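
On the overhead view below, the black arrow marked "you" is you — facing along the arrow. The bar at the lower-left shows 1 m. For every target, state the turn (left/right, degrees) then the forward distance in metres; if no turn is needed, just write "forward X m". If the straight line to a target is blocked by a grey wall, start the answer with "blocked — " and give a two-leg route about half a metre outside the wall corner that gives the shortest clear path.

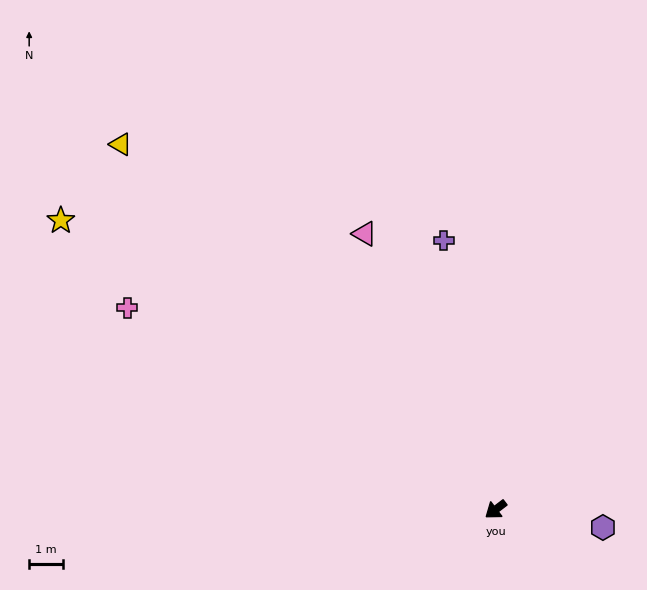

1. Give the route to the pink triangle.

turn right 102°, forward 9.1 m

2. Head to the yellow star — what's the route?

turn right 71°, forward 15.5 m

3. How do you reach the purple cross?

turn right 116°, forward 8.2 m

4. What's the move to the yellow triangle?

turn right 82°, forward 15.6 m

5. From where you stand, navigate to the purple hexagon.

turn left 133°, forward 3.2 m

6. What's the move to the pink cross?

turn right 66°, forward 12.5 m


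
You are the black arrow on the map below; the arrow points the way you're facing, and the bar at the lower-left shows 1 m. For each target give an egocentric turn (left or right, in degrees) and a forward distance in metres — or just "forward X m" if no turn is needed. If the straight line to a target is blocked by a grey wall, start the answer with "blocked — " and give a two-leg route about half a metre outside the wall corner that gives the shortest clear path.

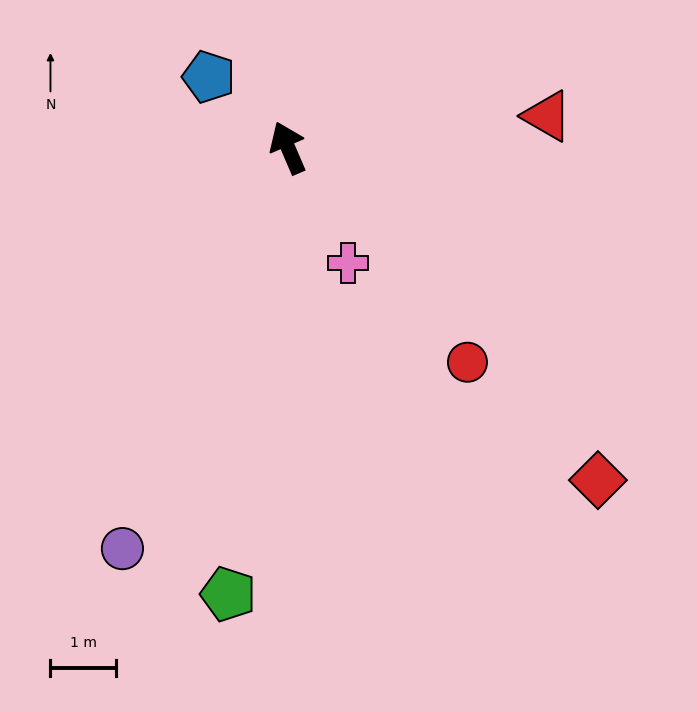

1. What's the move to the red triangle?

turn right 106°, forward 4.0 m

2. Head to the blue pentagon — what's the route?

turn left 25°, forward 1.6 m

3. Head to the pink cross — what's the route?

turn right 176°, forward 2.0 m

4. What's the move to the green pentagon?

turn left 149°, forward 6.9 m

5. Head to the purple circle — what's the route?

turn left 134°, forward 6.6 m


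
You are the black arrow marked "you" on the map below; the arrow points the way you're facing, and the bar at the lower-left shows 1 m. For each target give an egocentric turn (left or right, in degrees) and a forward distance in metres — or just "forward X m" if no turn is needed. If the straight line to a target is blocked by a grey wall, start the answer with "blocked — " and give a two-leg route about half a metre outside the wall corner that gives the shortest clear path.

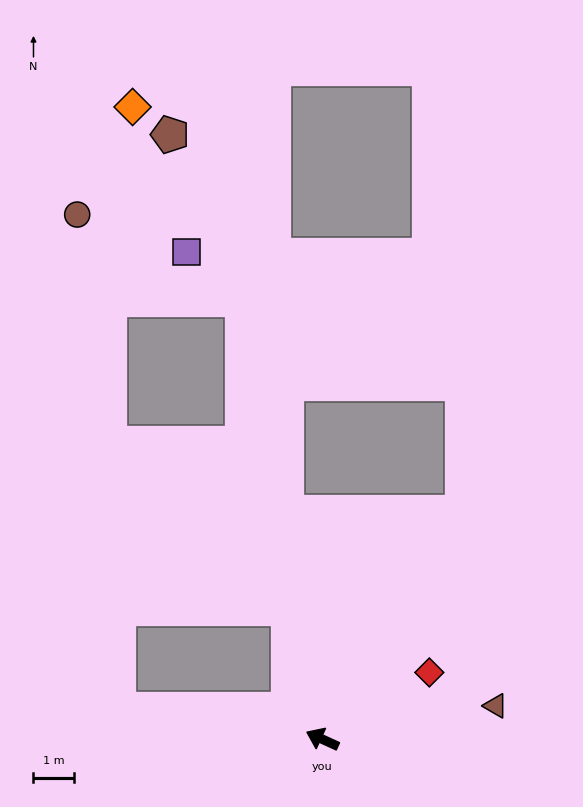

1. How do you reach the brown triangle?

turn right 145°, forward 4.3 m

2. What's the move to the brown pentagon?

blocked — turn right 55°, forward 11.0 m, then turn left 13°, forward 4.4 m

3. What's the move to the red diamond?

turn right 123°, forward 3.1 m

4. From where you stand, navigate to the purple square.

blocked — turn right 55°, forward 11.0 m, then turn left 39°, forward 1.8 m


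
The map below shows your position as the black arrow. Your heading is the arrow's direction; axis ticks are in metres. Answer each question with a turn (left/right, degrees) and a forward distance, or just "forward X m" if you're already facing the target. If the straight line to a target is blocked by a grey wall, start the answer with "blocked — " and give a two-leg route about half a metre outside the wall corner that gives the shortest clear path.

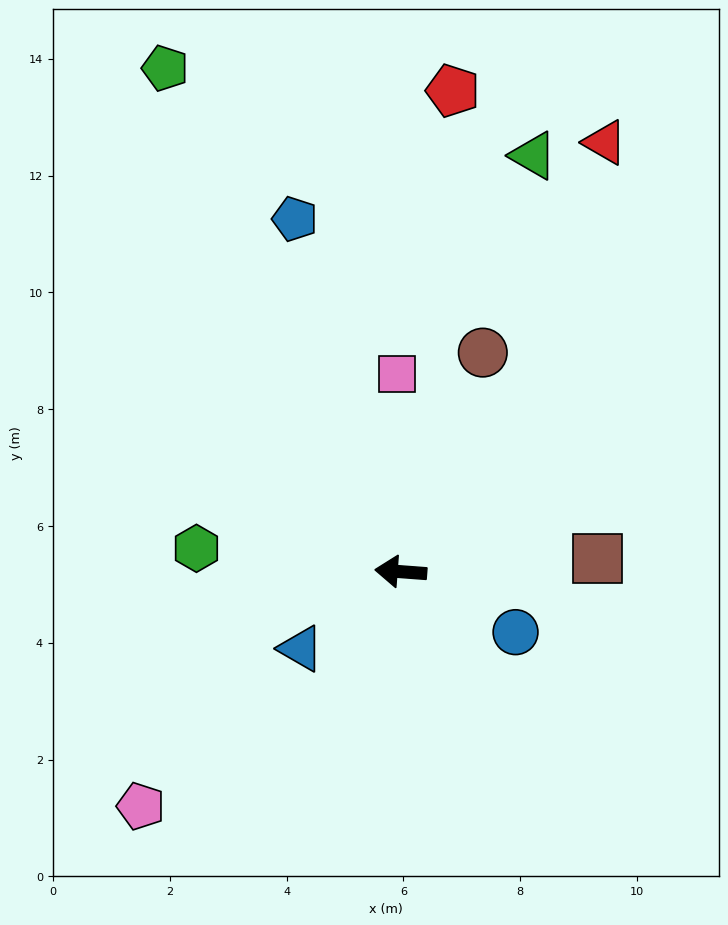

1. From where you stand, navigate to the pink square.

turn right 85°, forward 3.4 m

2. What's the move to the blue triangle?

turn left 42°, forward 2.2 m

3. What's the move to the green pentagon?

turn right 61°, forward 9.5 m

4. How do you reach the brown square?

turn right 172°, forward 3.4 m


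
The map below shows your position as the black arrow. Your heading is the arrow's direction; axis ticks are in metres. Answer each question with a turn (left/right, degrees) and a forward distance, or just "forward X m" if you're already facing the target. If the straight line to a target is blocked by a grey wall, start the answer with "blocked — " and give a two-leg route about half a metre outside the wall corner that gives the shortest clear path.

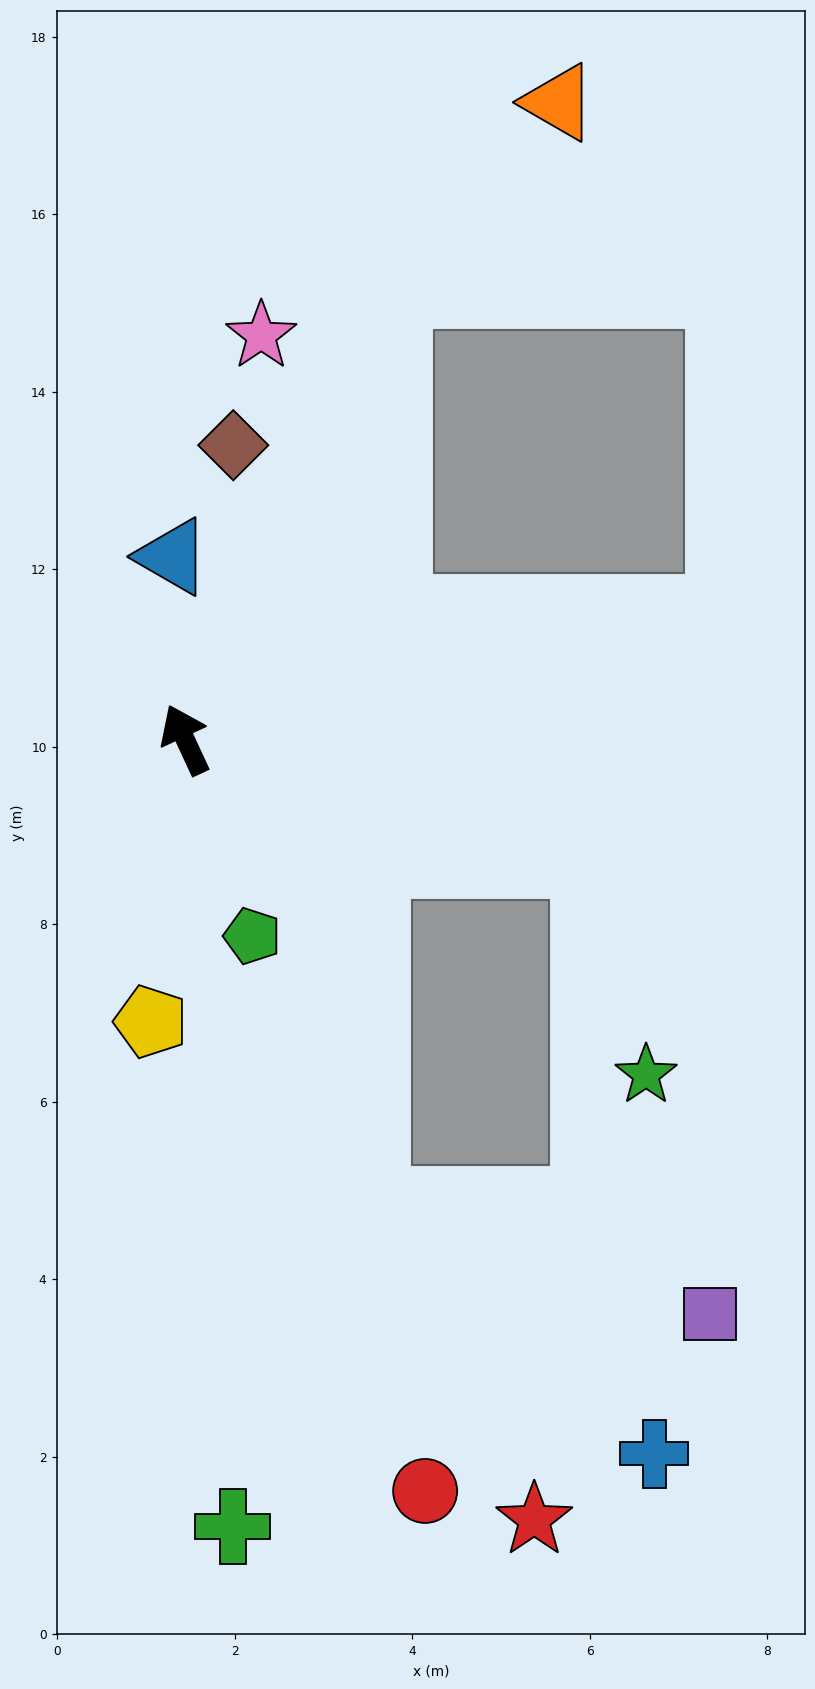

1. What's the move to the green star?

blocked — turn right 131°, forward 4.7 m, then turn right 59°, forward 2.5 m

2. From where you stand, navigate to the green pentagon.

turn left 174°, forward 2.3 m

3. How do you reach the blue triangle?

turn right 21°, forward 2.1 m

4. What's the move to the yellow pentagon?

turn left 148°, forward 3.2 m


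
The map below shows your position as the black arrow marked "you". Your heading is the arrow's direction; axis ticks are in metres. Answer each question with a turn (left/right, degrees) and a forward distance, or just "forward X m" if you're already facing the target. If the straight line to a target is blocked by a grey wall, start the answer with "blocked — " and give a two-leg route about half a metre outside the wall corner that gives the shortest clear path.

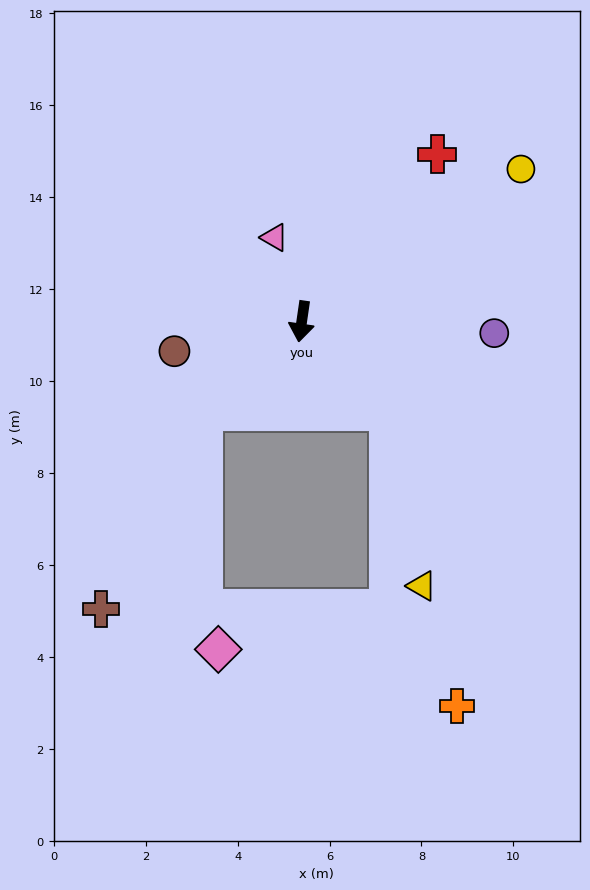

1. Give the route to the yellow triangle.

blocked — turn left 53°, forward 2.7 m, then turn right 34°, forward 3.9 m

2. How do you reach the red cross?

turn left 149°, forward 4.7 m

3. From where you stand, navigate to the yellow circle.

turn left 133°, forward 5.8 m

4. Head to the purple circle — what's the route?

turn left 95°, forward 4.2 m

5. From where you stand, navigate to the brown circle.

turn right 69°, forward 2.8 m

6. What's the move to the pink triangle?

turn right 154°, forward 1.9 m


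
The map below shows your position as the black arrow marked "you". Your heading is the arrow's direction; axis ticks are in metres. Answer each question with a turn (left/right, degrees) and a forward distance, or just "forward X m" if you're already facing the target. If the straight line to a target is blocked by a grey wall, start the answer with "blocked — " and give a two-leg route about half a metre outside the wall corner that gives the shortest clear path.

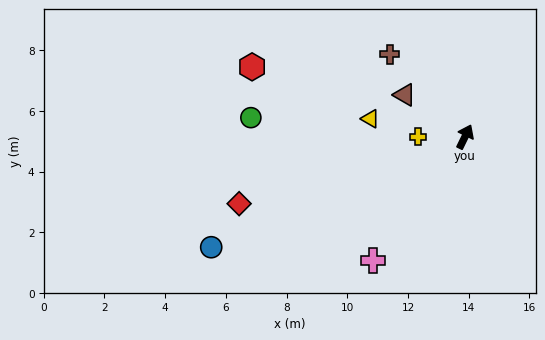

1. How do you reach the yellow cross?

turn left 116°, forward 1.5 m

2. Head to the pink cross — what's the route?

turn left 169°, forward 5.1 m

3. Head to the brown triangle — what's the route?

turn left 81°, forward 2.4 m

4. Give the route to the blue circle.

turn left 139°, forward 9.1 m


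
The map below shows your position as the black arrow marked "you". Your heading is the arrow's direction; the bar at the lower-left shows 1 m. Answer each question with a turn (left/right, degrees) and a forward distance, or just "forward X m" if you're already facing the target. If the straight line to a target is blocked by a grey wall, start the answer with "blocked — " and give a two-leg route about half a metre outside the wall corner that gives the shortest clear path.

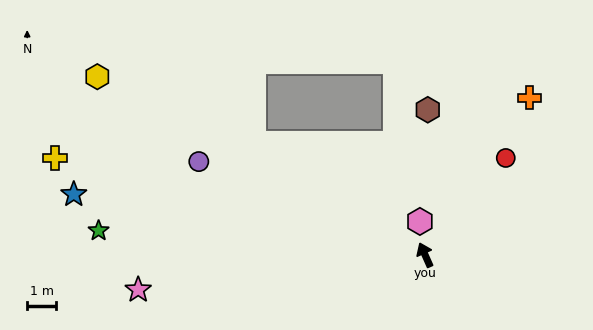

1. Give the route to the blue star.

turn left 56°, forward 12.4 m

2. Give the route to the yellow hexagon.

turn left 38°, forward 13.0 m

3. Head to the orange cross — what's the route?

turn right 58°, forward 6.6 m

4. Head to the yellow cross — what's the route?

turn left 51°, forward 13.3 m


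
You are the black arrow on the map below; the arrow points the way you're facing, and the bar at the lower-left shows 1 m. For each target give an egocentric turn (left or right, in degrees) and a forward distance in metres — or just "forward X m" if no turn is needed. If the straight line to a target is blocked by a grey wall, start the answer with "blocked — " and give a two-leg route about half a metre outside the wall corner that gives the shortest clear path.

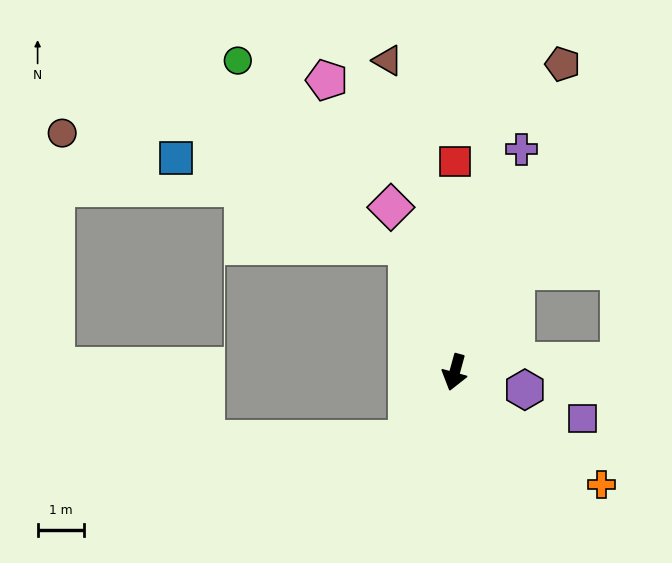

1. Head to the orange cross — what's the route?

turn left 68°, forward 4.0 m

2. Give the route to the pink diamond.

turn right 143°, forward 3.8 m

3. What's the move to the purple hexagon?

turn left 91°, forward 1.6 m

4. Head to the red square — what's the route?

turn right 165°, forward 4.5 m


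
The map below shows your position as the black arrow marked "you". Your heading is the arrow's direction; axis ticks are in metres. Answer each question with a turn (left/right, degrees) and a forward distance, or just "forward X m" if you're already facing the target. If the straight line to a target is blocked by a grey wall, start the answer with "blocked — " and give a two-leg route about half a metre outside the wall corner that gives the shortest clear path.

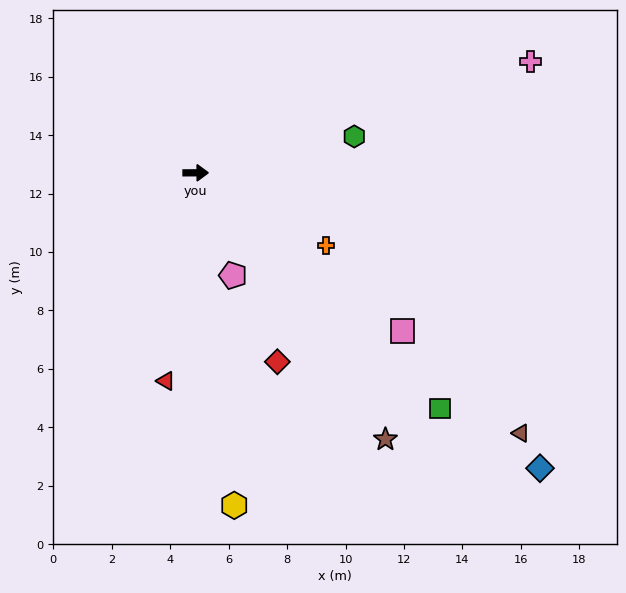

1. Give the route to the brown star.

turn right 55°, forward 11.2 m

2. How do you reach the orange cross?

turn right 29°, forward 5.1 m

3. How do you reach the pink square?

turn right 38°, forward 8.9 m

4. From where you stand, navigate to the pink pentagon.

turn right 70°, forward 3.7 m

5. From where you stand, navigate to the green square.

turn right 44°, forward 11.6 m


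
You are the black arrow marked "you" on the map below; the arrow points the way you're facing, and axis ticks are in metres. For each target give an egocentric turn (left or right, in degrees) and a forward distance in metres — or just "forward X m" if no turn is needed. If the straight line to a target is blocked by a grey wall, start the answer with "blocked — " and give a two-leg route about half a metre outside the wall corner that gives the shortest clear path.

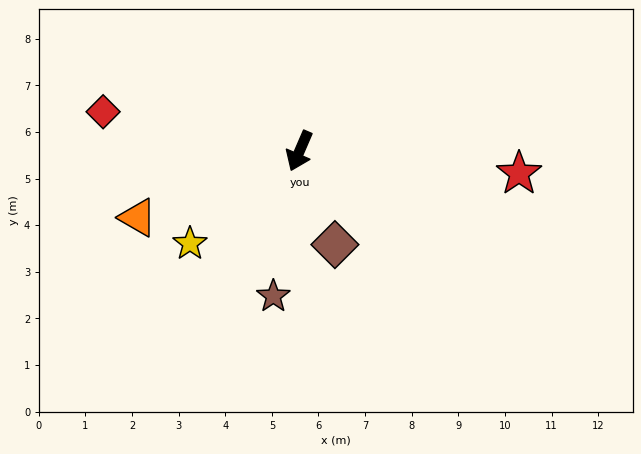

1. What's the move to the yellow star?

turn right 26°, forward 3.1 m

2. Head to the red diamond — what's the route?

turn right 78°, forward 4.3 m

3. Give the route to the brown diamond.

turn left 44°, forward 2.1 m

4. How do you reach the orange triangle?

turn right 44°, forward 3.8 m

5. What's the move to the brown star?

turn left 13°, forward 3.2 m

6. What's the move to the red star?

turn left 108°, forward 4.7 m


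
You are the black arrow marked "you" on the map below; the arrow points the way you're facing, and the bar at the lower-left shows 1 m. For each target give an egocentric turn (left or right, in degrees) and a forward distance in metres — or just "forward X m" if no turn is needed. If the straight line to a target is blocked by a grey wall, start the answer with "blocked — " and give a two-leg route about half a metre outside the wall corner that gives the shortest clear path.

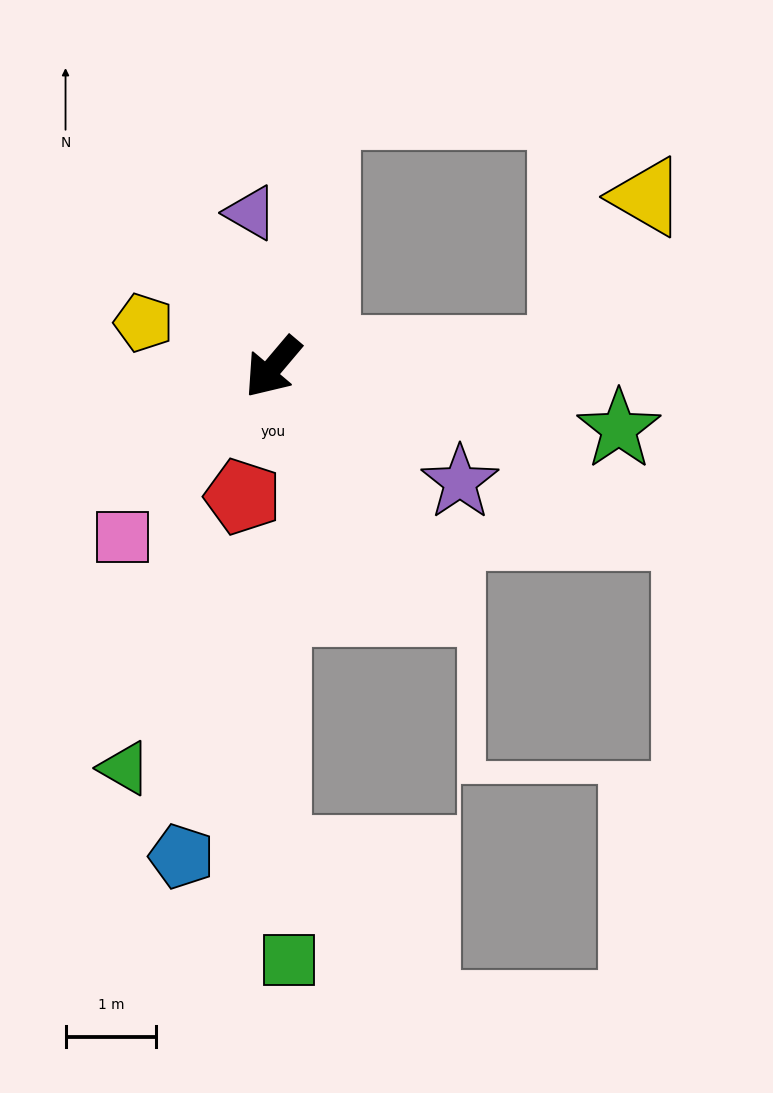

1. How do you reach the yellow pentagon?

turn right 69°, forward 1.5 m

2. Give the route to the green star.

turn left 120°, forward 3.9 m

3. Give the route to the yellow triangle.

blocked — turn left 133°, forward 3.2 m, then turn left 60°, forward 1.9 m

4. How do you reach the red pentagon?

turn left 27°, forward 1.5 m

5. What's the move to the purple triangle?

turn right 132°, forward 1.7 m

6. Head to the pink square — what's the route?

forward 2.5 m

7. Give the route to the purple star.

turn left 99°, forward 2.4 m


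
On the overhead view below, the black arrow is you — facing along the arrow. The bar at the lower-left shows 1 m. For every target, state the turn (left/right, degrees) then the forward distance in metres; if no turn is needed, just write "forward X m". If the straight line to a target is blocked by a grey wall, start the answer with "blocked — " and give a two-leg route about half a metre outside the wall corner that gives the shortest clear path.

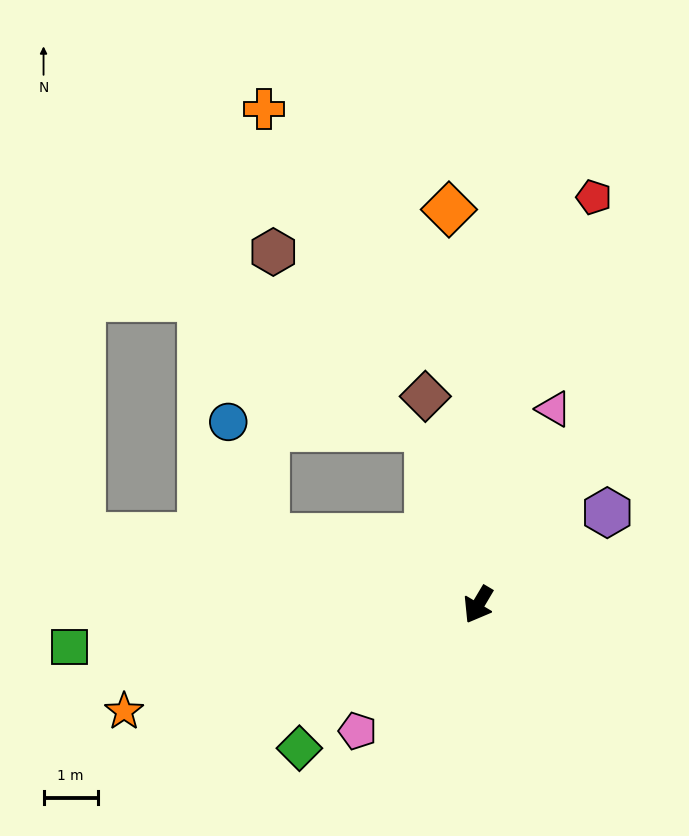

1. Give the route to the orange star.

turn right 43°, forward 6.8 m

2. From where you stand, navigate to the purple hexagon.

turn left 156°, forward 2.9 m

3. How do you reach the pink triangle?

turn right 170°, forward 3.9 m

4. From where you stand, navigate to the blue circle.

blocked — turn right 77°, forward 4.1 m, then turn right 54°, forward 2.2 m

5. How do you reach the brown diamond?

turn right 135°, forward 4.0 m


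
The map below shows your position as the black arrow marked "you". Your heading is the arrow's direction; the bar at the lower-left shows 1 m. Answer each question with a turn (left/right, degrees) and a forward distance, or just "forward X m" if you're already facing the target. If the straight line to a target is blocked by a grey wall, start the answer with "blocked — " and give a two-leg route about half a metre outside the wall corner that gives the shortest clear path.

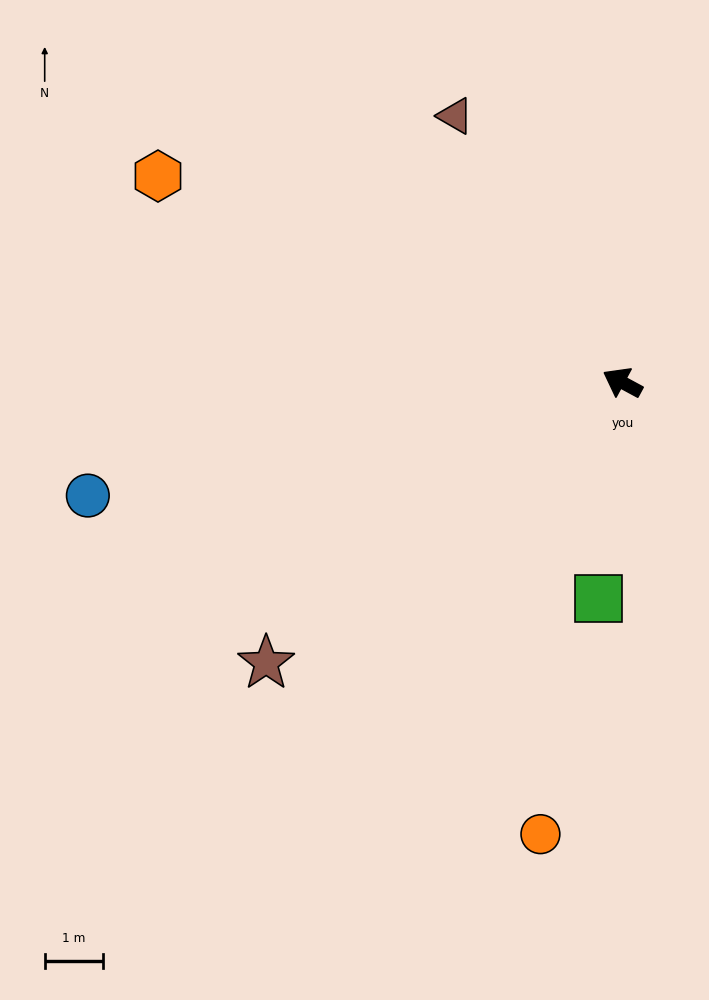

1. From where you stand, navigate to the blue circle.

turn left 40°, forward 9.4 m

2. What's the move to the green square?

turn left 112°, forward 3.7 m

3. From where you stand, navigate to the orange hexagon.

turn left 4°, forward 8.7 m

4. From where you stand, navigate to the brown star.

turn left 67°, forward 7.8 m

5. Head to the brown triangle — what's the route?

turn right 30°, forward 5.4 m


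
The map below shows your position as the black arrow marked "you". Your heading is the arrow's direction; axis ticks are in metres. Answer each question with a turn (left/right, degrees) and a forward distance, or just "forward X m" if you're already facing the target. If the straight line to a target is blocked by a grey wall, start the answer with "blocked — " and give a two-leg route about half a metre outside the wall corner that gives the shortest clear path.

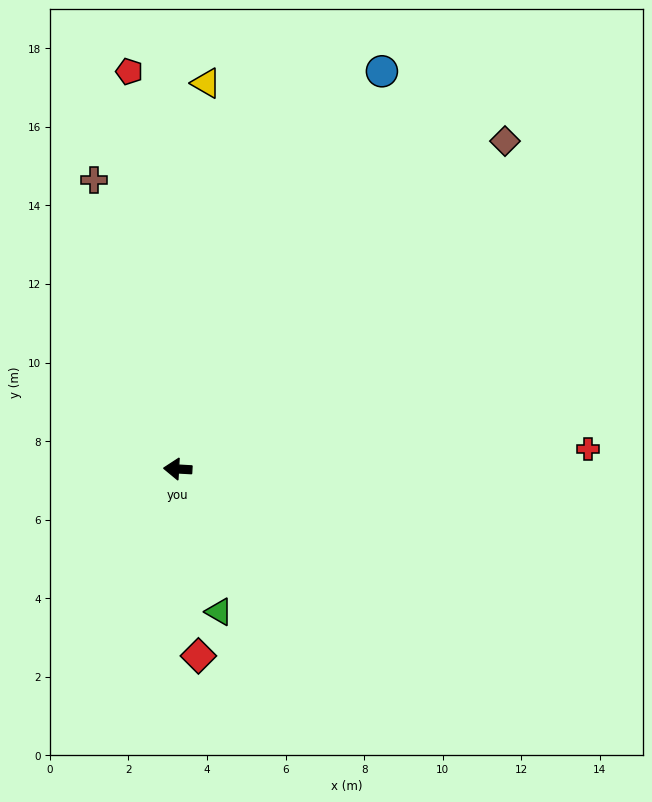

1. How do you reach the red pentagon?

turn right 80°, forward 10.2 m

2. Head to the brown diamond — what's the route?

turn right 132°, forward 11.8 m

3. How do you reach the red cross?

turn right 174°, forward 10.5 m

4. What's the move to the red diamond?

turn left 100°, forward 4.8 m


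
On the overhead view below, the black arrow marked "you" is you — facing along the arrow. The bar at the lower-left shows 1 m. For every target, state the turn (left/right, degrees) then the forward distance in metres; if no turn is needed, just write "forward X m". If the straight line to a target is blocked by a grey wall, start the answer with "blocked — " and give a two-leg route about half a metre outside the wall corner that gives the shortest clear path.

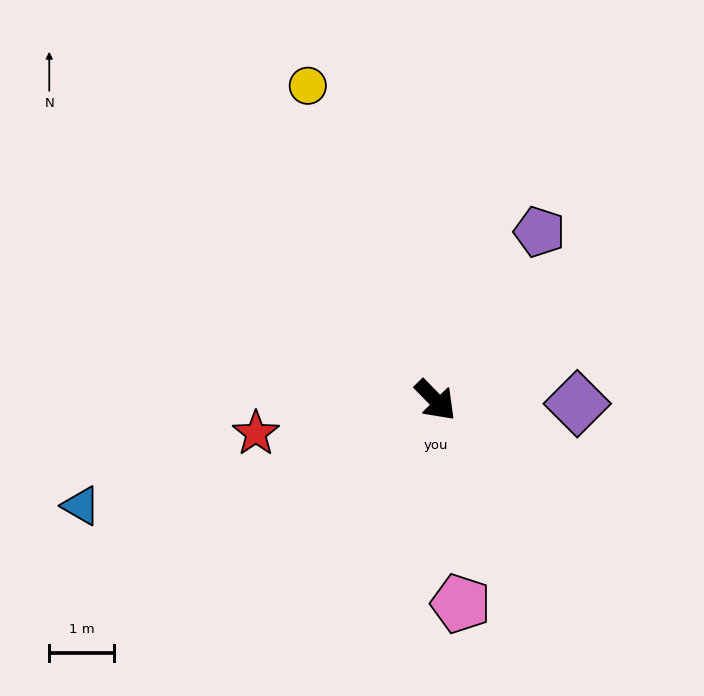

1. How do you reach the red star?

turn right 124°, forward 2.8 m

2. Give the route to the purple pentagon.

turn left 104°, forward 3.1 m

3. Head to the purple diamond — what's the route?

turn left 44°, forward 2.2 m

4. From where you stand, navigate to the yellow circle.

turn left 158°, forward 5.3 m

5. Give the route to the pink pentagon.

turn right 37°, forward 3.2 m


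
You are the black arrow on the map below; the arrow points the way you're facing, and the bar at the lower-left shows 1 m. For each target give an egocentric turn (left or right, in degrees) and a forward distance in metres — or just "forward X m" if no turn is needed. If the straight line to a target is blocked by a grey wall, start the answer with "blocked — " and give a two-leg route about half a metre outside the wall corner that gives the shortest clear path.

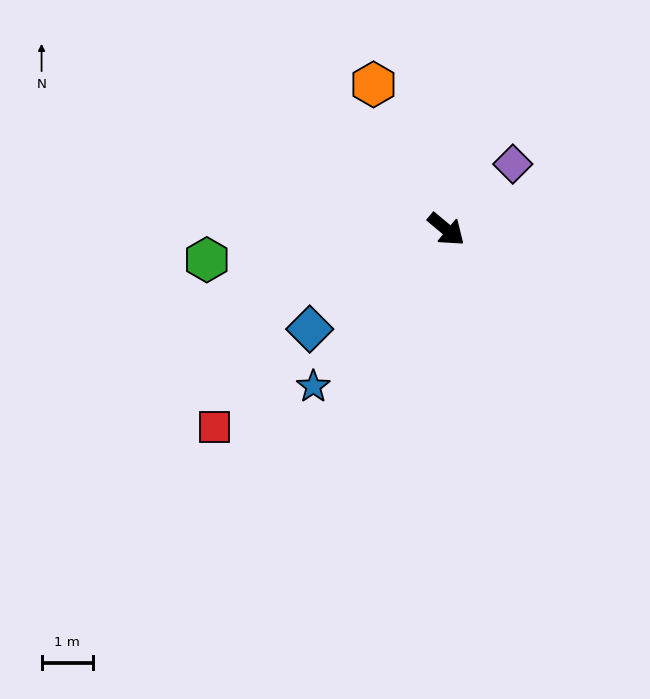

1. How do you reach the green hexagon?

turn right 133°, forward 4.7 m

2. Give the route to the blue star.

turn right 90°, forward 4.0 m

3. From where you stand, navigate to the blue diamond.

turn right 104°, forward 3.3 m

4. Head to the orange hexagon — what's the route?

turn left 156°, forward 3.2 m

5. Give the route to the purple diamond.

turn left 84°, forward 1.8 m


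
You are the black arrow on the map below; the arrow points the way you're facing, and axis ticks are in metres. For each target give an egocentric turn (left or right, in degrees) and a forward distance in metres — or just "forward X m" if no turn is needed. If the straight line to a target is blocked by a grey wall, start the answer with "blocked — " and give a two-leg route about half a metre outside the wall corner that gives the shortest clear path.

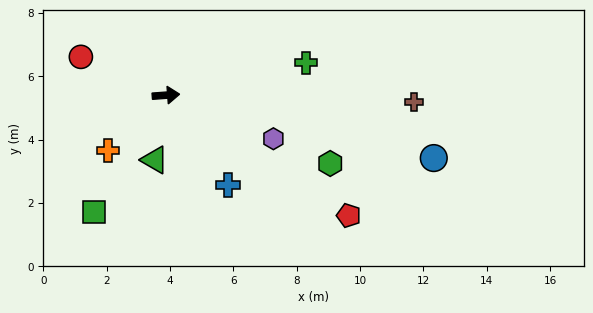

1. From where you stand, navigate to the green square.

turn right 126°, forward 4.3 m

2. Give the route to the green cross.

turn left 9°, forward 4.5 m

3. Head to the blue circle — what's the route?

turn right 17°, forward 8.7 m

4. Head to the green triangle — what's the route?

turn right 104°, forward 2.1 m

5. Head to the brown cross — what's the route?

turn right 6°, forward 7.8 m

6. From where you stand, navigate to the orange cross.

turn right 141°, forward 2.5 m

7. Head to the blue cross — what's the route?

turn right 59°, forward 3.4 m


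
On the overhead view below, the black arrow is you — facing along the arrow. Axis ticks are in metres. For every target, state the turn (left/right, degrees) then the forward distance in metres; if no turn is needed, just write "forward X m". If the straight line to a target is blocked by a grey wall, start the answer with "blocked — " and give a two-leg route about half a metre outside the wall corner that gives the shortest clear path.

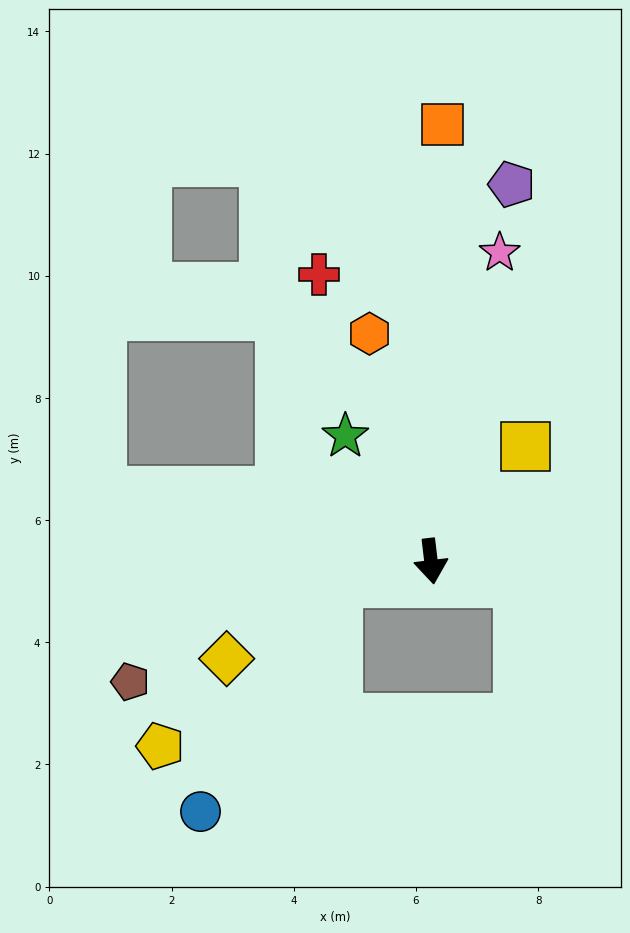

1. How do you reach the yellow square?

turn left 134°, forward 2.4 m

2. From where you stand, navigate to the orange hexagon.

turn right 172°, forward 3.9 m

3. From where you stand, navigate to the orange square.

turn left 172°, forward 7.2 m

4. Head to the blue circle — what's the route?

blocked — turn right 85°, forward 1.6 m, then turn left 48°, forward 4.4 m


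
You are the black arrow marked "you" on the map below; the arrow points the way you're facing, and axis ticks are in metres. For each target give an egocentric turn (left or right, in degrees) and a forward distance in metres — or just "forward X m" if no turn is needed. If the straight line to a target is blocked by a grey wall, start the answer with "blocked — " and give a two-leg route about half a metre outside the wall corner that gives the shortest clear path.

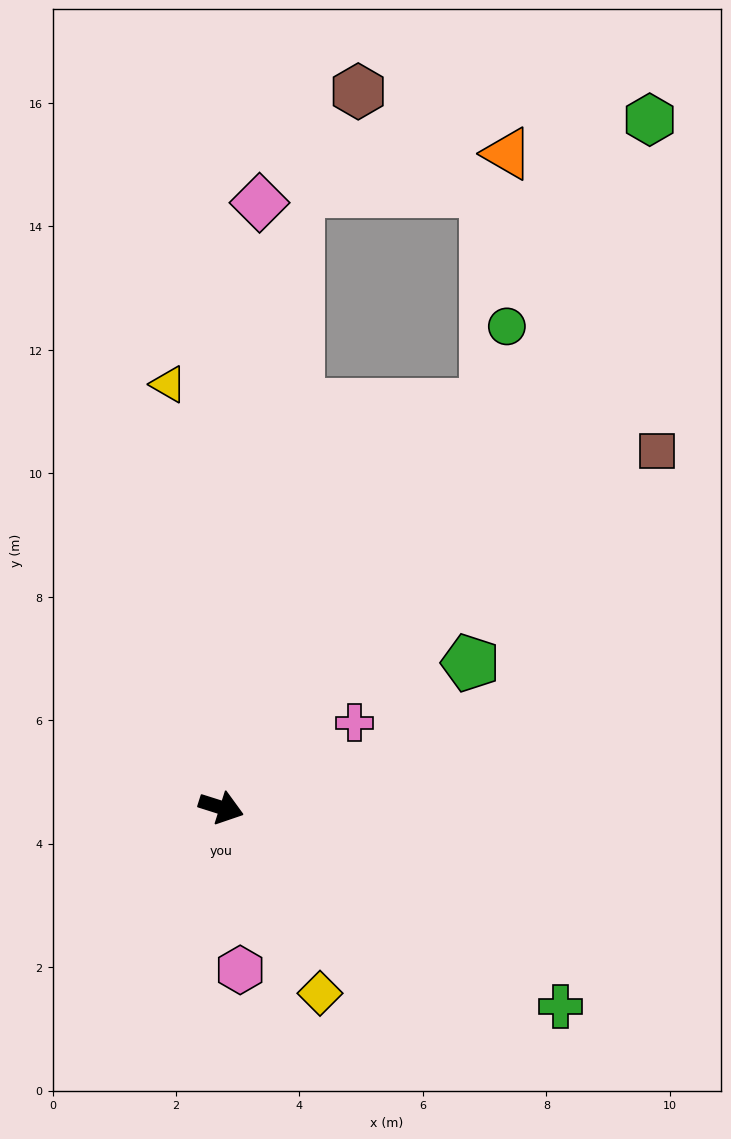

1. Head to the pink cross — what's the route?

turn left 50°, forward 2.6 m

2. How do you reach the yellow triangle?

turn left 115°, forward 6.9 m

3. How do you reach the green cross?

turn right 13°, forward 6.4 m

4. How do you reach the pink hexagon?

turn right 66°, forward 2.6 m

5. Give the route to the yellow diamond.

turn right 44°, forward 3.4 m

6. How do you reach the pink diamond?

turn left 104°, forward 9.8 m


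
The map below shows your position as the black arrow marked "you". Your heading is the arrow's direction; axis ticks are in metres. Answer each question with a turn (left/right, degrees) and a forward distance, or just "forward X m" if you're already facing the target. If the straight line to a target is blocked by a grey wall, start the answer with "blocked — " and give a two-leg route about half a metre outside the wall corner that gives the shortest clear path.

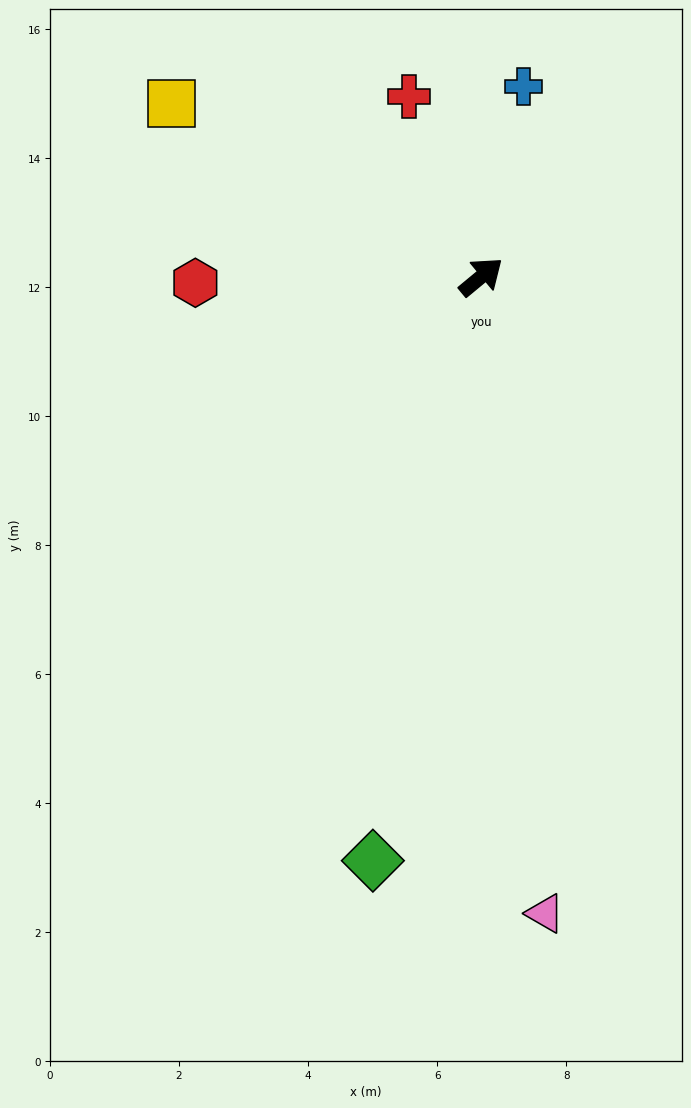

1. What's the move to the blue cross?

turn left 38°, forward 3.0 m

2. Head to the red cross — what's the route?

turn left 72°, forward 3.0 m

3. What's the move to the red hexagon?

turn left 142°, forward 4.4 m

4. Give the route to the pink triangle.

turn right 124°, forward 9.9 m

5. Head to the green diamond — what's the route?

turn right 140°, forward 9.2 m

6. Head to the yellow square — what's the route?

turn left 111°, forward 5.5 m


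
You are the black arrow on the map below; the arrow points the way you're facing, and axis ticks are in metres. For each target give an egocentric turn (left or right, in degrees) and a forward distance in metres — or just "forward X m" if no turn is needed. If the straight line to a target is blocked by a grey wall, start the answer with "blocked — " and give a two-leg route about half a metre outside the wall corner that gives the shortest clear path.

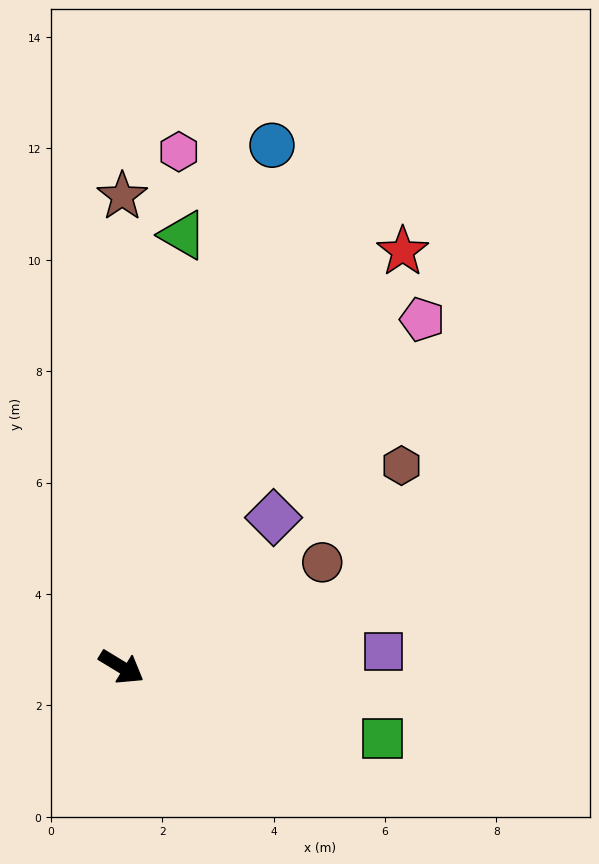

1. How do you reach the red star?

turn left 87°, forward 9.0 m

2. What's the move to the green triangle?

turn left 113°, forward 7.8 m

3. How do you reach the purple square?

turn left 35°, forward 4.7 m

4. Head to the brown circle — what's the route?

turn left 59°, forward 4.1 m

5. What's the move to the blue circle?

turn left 105°, forward 9.8 m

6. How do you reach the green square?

turn left 16°, forward 4.9 m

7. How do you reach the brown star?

turn left 121°, forward 8.5 m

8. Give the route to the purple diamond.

turn left 76°, forward 3.8 m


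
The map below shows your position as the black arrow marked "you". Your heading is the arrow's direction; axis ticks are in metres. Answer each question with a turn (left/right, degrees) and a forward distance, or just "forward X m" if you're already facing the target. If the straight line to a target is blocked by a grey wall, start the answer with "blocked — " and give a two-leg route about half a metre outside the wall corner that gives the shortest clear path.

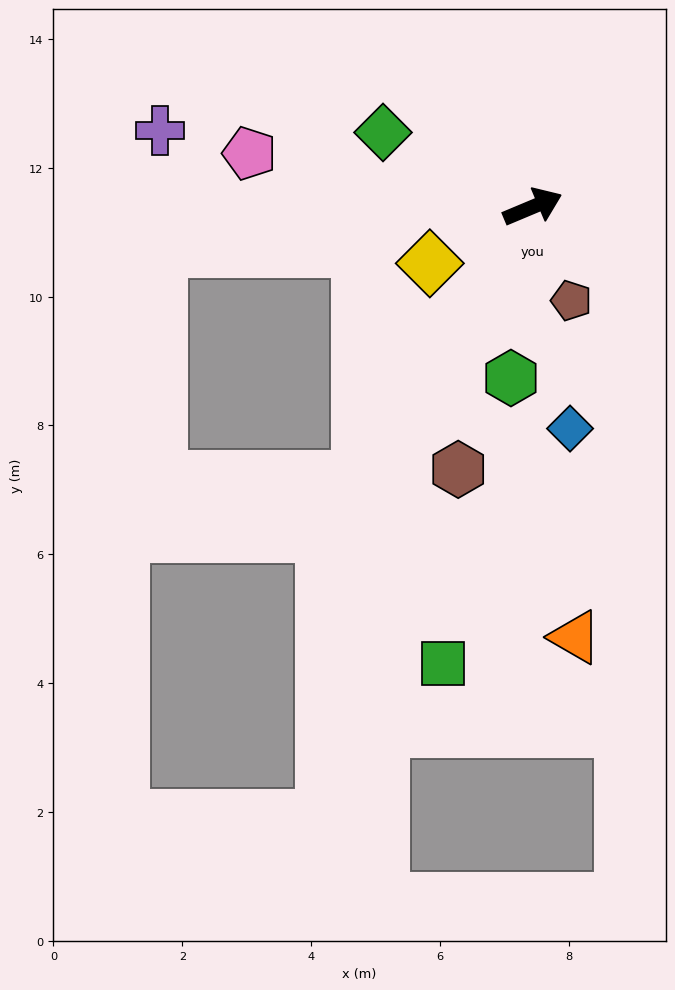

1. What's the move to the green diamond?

turn left 131°, forward 2.6 m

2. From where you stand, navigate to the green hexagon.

turn right 120°, forward 2.7 m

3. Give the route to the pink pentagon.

turn left 147°, forward 4.5 m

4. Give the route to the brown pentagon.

turn right 90°, forward 1.6 m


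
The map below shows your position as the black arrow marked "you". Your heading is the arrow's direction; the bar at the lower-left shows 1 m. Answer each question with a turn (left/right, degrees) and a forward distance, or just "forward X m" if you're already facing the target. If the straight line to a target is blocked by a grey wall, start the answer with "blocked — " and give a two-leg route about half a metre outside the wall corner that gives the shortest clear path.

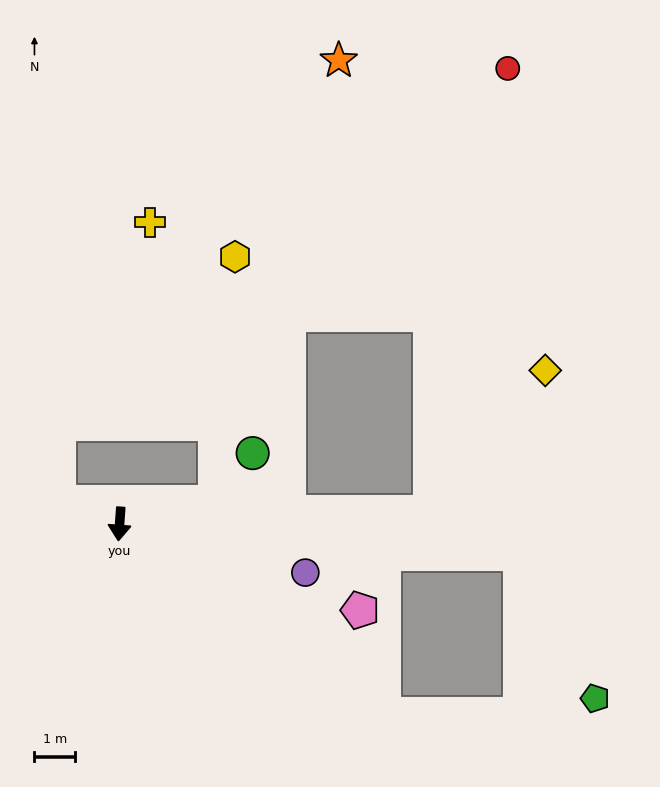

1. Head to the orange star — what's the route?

blocked — turn left 107°, forward 2.4 m, then turn left 62°, forward 11.3 m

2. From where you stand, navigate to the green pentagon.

blocked — turn left 90°, forward 9.9 m, then turn right 59°, forward 4.0 m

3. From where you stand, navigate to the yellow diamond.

blocked — turn left 96°, forward 7.7 m, then turn left 49°, forward 4.5 m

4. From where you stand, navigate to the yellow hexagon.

blocked — turn left 107°, forward 2.4 m, then turn left 73°, forward 6.1 m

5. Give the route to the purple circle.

turn left 79°, forward 4.7 m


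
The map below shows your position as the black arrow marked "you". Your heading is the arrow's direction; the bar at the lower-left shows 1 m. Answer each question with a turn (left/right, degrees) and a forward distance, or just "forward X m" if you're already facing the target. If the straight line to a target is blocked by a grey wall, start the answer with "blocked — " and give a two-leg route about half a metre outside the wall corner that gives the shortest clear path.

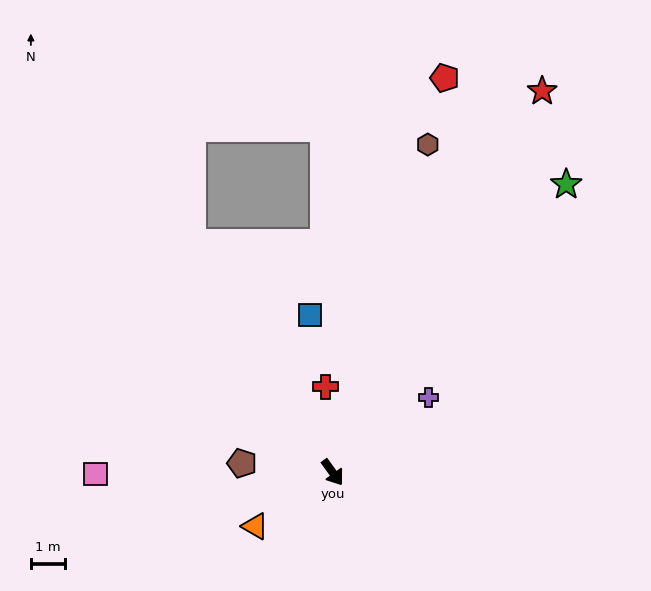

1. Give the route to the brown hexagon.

turn left 128°, forward 10.1 m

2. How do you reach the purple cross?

turn left 92°, forward 3.6 m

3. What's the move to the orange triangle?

turn right 91°, forward 2.8 m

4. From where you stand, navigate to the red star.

turn left 115°, forward 12.9 m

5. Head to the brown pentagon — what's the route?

turn right 132°, forward 2.7 m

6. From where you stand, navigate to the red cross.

turn left 149°, forward 2.5 m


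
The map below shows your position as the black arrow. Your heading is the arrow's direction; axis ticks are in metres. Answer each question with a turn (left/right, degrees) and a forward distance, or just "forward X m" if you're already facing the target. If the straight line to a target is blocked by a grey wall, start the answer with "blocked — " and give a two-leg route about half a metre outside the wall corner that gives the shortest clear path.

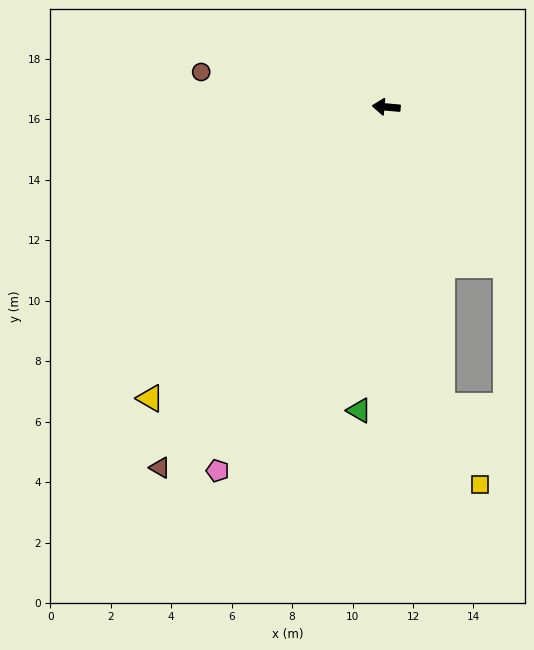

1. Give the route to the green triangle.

turn left 90°, forward 10.1 m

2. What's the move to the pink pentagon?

turn left 70°, forward 13.3 m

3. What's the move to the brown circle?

turn right 6°, forward 6.2 m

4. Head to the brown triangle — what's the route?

turn left 63°, forward 14.1 m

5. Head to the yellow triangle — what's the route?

turn left 56°, forward 12.4 m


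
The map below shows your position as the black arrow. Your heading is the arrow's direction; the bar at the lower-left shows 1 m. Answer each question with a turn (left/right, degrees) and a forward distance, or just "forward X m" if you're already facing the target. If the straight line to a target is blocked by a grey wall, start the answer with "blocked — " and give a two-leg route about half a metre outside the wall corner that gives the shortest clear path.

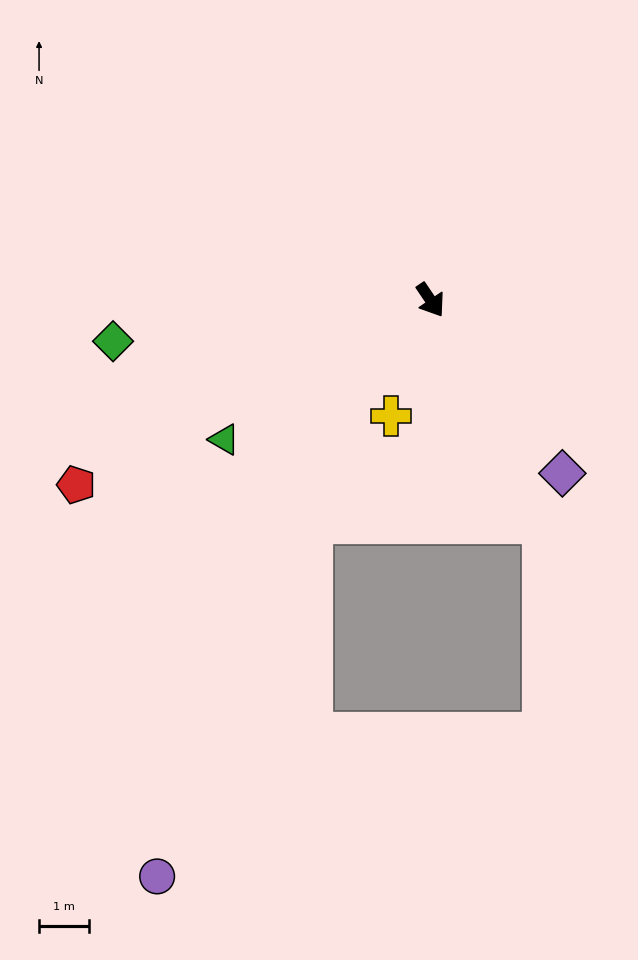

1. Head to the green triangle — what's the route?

turn right 90°, forward 5.0 m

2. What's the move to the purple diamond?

turn left 3°, forward 4.4 m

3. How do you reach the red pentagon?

turn right 96°, forward 8.0 m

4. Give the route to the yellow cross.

turn right 53°, forward 2.4 m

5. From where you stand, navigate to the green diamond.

turn right 117°, forward 6.4 m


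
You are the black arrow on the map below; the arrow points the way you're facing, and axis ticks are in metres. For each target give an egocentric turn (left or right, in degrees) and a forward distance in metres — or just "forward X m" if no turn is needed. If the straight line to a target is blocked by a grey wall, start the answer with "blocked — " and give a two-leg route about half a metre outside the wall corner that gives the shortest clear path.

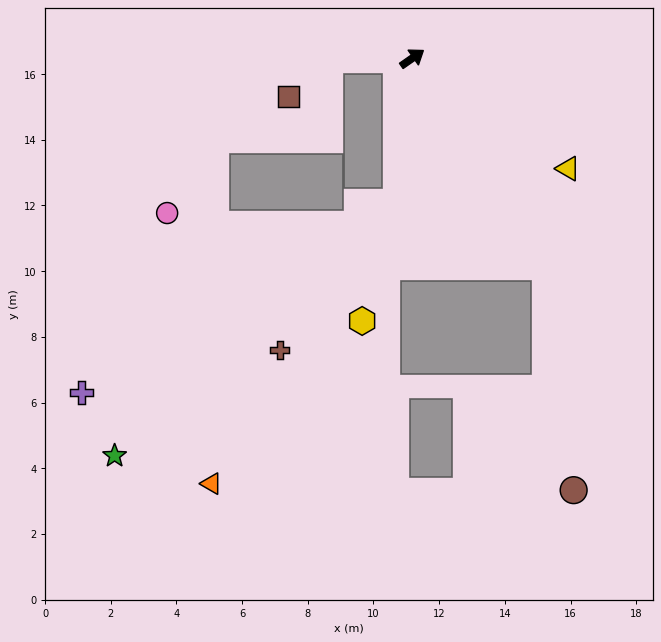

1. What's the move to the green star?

blocked — turn right 131°, forward 4.4 m, then turn right 42°, forward 11.5 m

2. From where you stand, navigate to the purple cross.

blocked — turn right 131°, forward 4.4 m, then turn right 53°, forward 11.2 m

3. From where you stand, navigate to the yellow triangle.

turn right 70°, forward 5.8 m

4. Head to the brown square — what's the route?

blocked — turn left 146°, forward 2.5 m, then turn left 41°, forward 1.7 m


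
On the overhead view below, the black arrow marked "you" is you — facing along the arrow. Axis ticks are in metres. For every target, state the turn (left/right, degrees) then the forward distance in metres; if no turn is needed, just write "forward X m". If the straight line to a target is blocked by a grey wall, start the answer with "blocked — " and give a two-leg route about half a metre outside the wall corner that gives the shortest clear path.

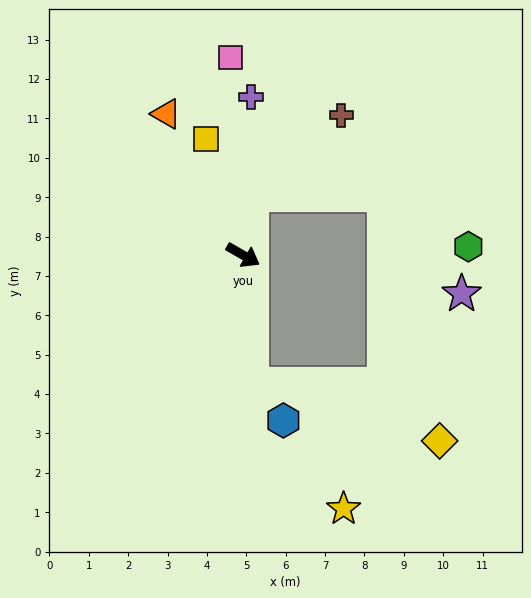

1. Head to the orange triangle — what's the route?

turn left 148°, forward 4.1 m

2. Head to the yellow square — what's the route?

turn left 138°, forward 3.1 m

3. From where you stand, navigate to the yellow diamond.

blocked — turn right 56°, forward 3.3 m, then turn left 69°, forward 5.0 m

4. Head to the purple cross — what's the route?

turn left 117°, forward 4.0 m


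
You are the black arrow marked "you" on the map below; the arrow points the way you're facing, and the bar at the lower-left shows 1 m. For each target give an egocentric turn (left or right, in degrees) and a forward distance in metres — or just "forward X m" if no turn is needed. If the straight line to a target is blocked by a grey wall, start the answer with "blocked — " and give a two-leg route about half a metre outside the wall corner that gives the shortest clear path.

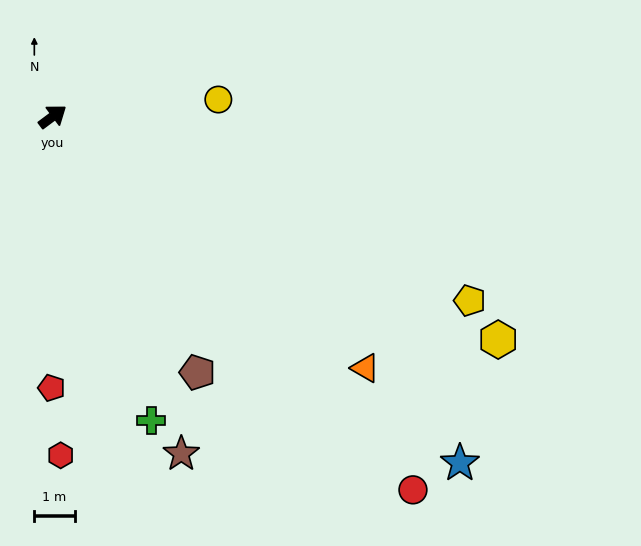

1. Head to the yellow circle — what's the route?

turn right 31°, forward 4.1 m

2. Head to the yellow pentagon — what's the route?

turn right 61°, forward 11.3 m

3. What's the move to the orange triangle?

turn right 76°, forward 9.9 m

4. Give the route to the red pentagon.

turn right 127°, forward 6.7 m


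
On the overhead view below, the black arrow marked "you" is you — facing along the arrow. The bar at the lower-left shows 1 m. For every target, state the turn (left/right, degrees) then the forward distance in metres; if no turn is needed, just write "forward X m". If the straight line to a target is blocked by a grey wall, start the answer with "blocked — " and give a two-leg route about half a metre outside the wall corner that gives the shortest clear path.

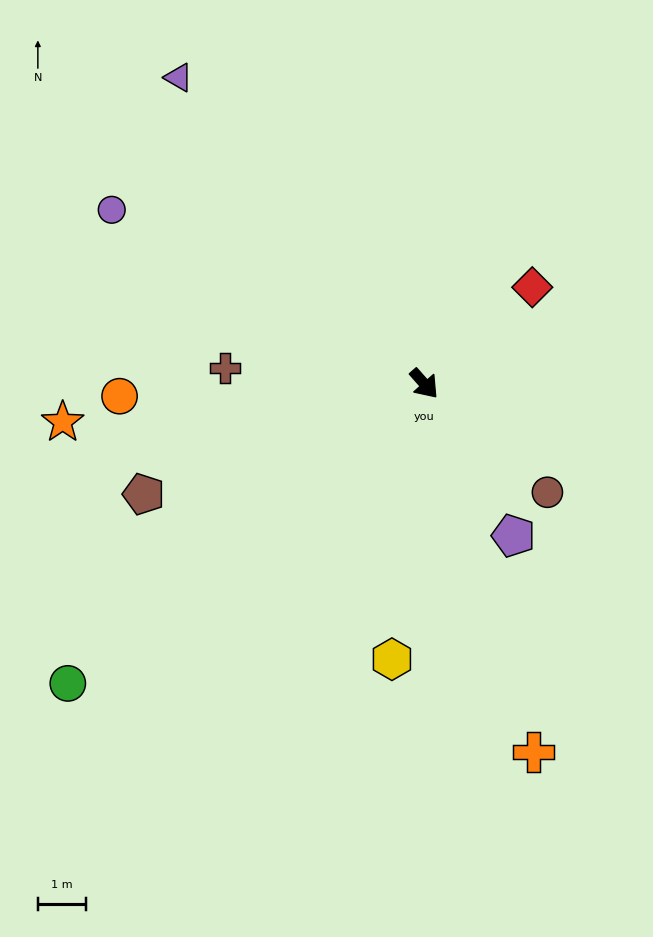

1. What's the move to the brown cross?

turn right 136°, forward 4.2 m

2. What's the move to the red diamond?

turn left 90°, forward 3.0 m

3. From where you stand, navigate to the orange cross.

turn right 25°, forward 8.0 m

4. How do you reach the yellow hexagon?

turn right 48°, forward 5.8 m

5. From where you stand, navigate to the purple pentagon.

turn right 11°, forward 3.7 m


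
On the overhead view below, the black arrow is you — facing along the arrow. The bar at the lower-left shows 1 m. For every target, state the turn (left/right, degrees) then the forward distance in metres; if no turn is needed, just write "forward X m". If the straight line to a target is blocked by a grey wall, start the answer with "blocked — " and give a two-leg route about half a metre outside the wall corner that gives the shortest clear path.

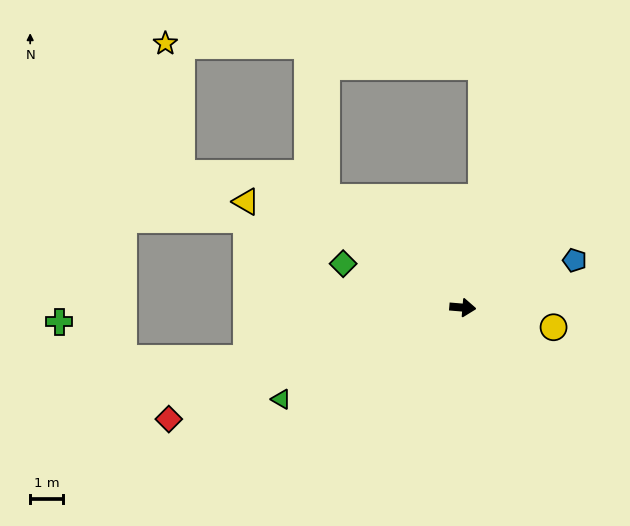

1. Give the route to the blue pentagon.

turn left 28°, forward 3.7 m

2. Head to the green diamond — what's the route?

turn left 165°, forward 3.9 m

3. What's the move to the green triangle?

turn right 148°, forward 6.2 m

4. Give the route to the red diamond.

turn right 154°, forward 9.7 m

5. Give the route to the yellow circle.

turn right 7°, forward 2.9 m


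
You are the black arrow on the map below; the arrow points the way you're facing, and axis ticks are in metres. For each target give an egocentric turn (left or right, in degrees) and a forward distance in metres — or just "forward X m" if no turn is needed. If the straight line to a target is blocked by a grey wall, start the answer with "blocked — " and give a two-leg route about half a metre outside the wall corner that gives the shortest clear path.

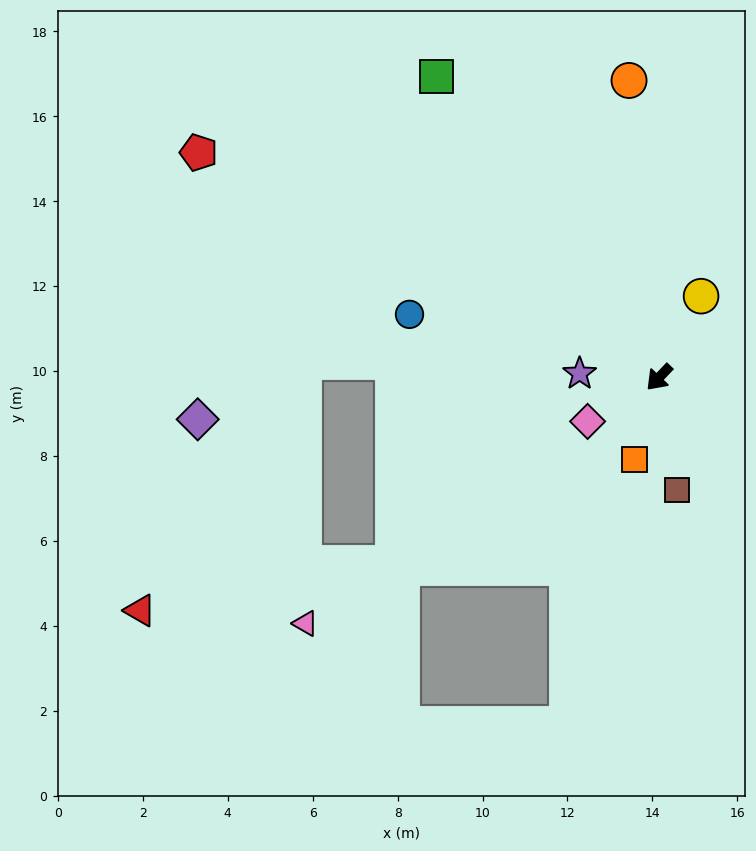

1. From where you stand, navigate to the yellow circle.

turn right 164°, forward 2.2 m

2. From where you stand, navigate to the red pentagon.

turn right 72°, forward 12.1 m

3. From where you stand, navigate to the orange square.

turn left 27°, forward 2.0 m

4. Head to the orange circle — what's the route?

turn right 131°, forward 7.0 m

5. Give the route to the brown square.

turn left 53°, forward 2.7 m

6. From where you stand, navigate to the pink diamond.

turn right 15°, forward 2.0 m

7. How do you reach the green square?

turn right 100°, forward 8.8 m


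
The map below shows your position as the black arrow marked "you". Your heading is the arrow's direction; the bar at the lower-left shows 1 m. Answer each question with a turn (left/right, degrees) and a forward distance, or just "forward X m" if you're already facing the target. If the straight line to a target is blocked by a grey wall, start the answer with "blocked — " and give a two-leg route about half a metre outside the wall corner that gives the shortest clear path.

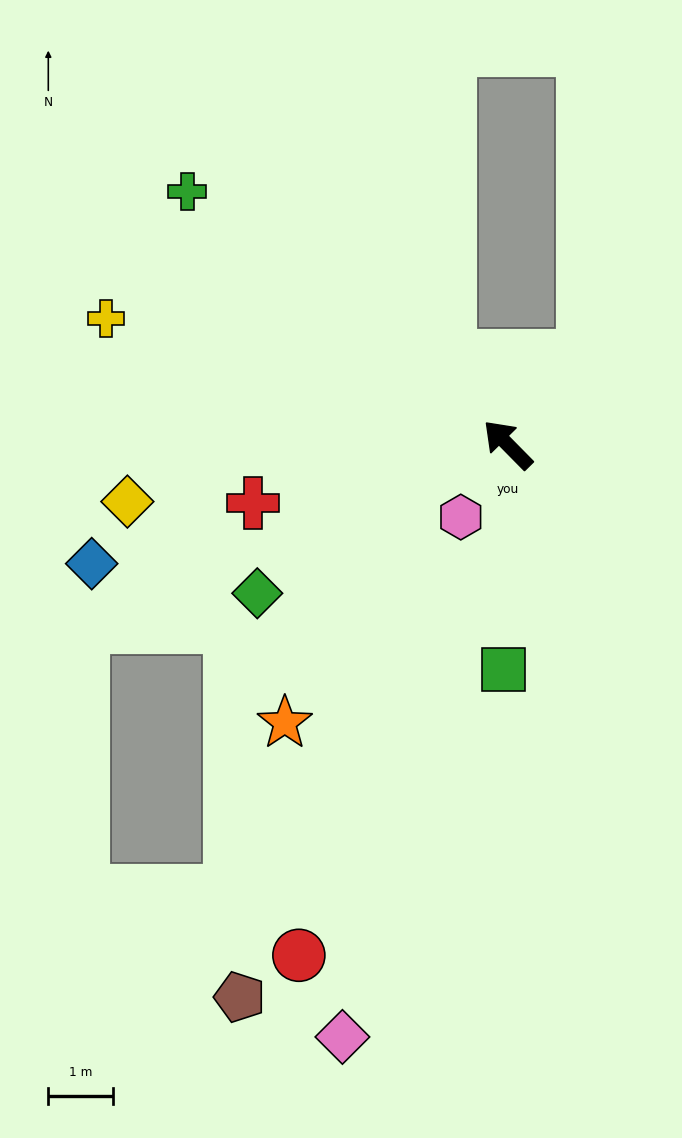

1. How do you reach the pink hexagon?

turn left 102°, forward 1.3 m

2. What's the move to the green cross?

turn left 7°, forward 6.3 m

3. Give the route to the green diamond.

turn left 76°, forward 4.5 m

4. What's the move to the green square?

turn left 134°, forward 3.5 m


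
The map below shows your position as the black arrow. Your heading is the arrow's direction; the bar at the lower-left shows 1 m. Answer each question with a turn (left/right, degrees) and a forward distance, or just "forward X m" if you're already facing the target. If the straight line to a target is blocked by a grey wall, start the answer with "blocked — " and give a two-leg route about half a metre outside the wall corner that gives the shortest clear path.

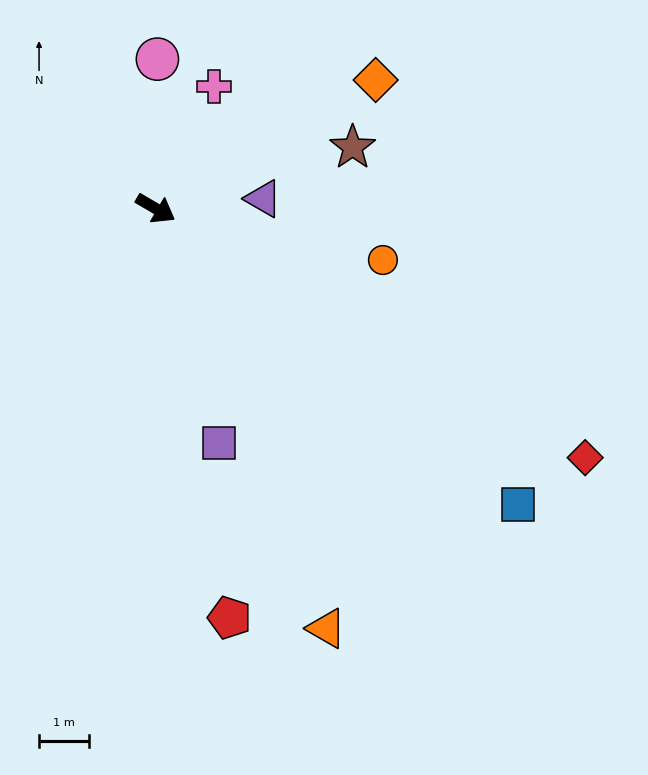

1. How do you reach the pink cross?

turn left 95°, forward 2.7 m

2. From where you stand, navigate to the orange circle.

turn left 18°, forward 4.7 m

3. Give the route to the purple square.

turn right 45°, forward 4.9 m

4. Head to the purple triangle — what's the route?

turn left 36°, forward 2.2 m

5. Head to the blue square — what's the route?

turn right 9°, forward 9.4 m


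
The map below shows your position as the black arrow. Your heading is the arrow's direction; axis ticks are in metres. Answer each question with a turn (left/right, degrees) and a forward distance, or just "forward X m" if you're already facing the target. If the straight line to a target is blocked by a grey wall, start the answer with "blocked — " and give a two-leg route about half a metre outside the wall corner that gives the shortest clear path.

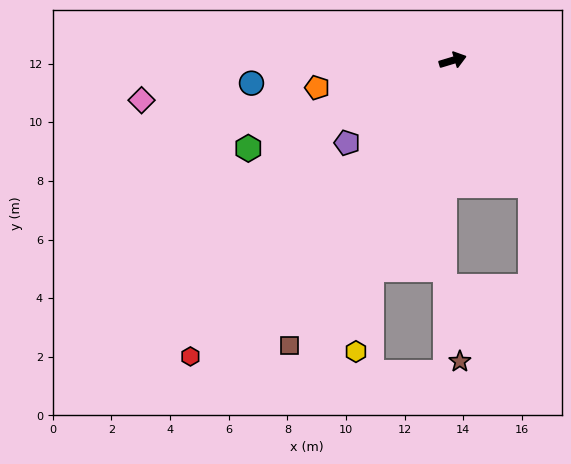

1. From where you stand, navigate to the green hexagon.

turn right 174°, forward 7.6 m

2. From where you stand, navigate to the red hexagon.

turn right 148°, forward 13.5 m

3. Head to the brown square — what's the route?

turn right 137°, forward 11.2 m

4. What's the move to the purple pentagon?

turn right 159°, forward 4.6 m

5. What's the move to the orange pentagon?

turn left 175°, forward 4.7 m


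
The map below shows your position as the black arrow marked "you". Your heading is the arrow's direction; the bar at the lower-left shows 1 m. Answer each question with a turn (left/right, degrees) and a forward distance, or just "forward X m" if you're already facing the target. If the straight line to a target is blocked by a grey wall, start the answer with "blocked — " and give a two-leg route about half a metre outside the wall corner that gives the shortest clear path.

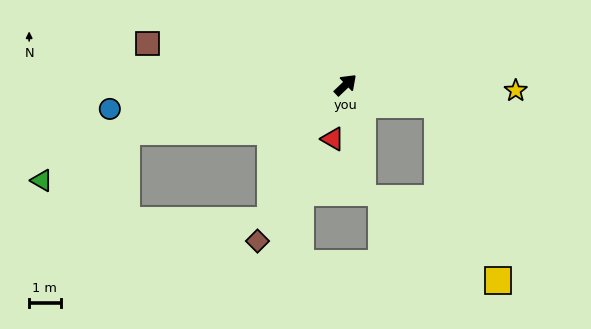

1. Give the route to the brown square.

turn left 125°, forward 6.4 m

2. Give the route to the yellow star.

turn right 46°, forward 5.4 m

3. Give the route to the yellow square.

blocked — turn right 56°, forward 3.0 m, then turn right 58°, forward 5.9 m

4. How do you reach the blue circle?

turn left 142°, forward 7.6 m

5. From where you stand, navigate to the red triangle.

turn right 147°, forward 1.8 m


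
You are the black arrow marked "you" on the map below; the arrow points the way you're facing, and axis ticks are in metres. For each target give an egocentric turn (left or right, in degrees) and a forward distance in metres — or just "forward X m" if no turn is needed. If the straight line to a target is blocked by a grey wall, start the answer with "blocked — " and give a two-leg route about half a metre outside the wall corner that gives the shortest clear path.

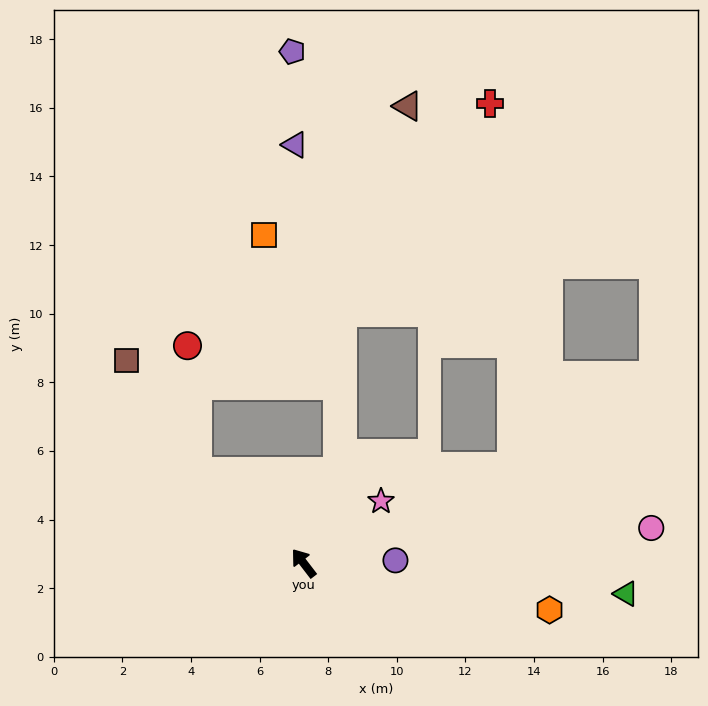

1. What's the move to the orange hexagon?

turn right 138°, forward 7.3 m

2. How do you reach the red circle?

blocked — turn left 11°, forward 4.1 m, then turn right 44°, forward 3.7 m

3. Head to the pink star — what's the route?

turn right 89°, forward 2.9 m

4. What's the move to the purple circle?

turn right 126°, forward 2.7 m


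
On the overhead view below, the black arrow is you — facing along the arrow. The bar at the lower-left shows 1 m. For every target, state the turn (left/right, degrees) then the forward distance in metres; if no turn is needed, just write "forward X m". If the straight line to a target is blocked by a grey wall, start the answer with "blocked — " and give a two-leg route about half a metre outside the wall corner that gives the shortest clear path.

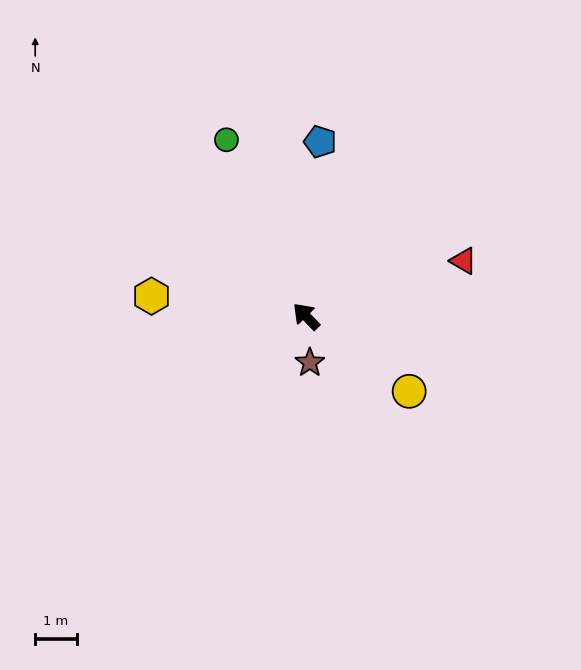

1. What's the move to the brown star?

turn left 140°, forward 1.1 m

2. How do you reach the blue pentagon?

turn right 49°, forward 4.2 m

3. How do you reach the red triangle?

turn right 115°, forward 4.0 m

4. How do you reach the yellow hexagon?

turn left 38°, forward 3.8 m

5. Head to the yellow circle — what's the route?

turn right 170°, forward 3.1 m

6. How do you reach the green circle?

turn right 20°, forward 4.7 m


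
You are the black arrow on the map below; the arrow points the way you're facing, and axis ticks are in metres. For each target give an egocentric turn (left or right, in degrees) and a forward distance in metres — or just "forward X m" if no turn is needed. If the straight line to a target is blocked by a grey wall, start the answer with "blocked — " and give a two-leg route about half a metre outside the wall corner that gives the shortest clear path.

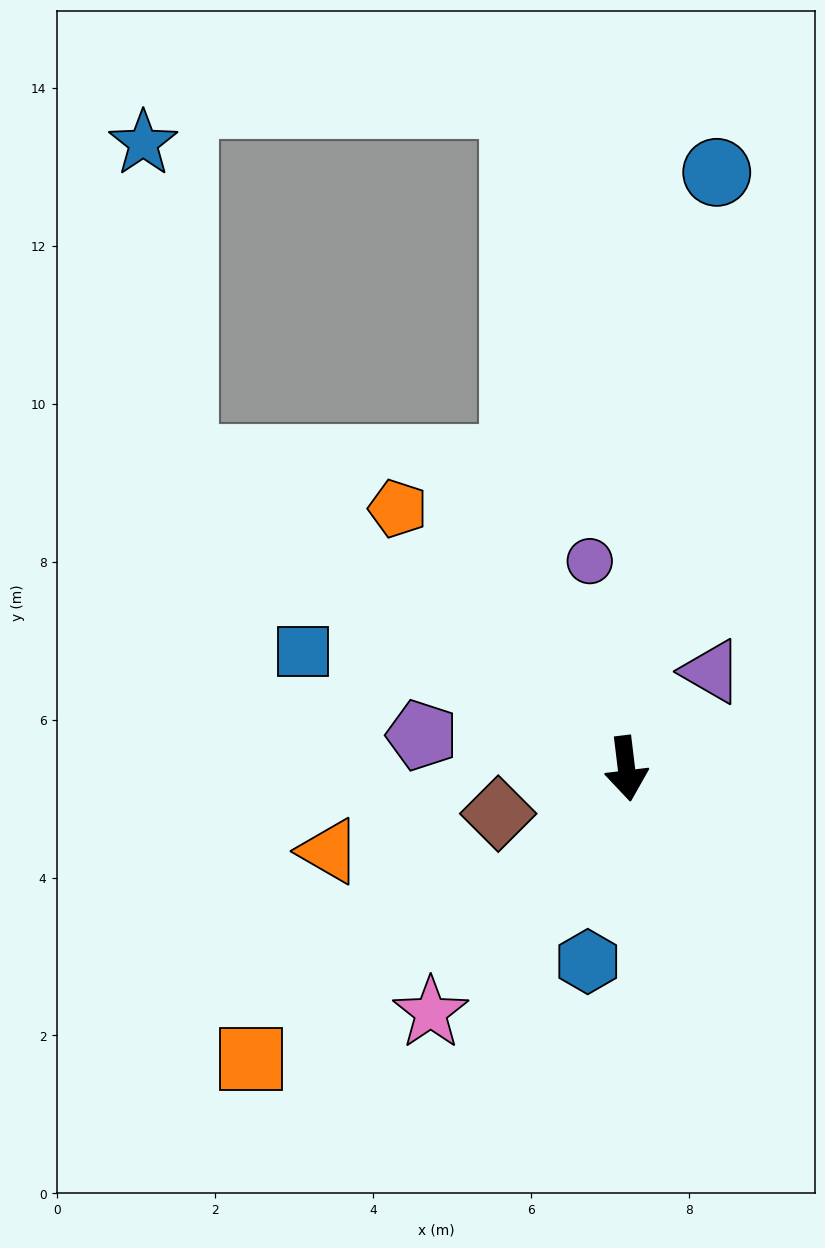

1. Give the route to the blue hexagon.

turn right 18°, forward 2.5 m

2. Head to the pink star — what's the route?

turn right 46°, forward 4.0 m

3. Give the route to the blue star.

blocked — turn right 132°, forward 6.8 m, then turn right 48°, forward 4.0 m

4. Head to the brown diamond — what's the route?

turn right 78°, forward 1.7 m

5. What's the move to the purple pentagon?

turn right 106°, forward 2.6 m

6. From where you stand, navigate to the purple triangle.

turn left 132°, forward 1.6 m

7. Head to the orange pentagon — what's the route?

turn right 146°, forward 4.4 m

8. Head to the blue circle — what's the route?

turn left 164°, forward 7.6 m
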